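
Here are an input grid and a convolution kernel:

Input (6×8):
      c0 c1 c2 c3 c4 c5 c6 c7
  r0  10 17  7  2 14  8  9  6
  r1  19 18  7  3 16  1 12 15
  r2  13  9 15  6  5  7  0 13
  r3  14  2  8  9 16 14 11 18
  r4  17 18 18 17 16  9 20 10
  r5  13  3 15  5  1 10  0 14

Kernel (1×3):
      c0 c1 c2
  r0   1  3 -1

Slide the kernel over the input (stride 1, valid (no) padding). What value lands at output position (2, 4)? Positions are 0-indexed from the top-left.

26

The receptive field on the input at this output position is [5 7 0]. Elementwise product with the kernel and sum: 5·1 + 7·3 + 0·-1.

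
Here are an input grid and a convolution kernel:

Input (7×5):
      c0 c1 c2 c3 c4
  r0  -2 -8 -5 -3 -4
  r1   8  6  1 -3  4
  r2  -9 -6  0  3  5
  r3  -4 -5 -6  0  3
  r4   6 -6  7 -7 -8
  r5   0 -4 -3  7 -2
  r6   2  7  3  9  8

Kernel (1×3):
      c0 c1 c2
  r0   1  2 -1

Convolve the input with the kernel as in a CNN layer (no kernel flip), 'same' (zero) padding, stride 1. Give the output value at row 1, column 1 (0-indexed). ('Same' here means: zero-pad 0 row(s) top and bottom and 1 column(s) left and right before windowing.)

19

The receptive field on the zero-padded input at this output position is [8 6 1]. Elementwise product with the kernel and sum: 8·1 + 6·2 + 1·-1.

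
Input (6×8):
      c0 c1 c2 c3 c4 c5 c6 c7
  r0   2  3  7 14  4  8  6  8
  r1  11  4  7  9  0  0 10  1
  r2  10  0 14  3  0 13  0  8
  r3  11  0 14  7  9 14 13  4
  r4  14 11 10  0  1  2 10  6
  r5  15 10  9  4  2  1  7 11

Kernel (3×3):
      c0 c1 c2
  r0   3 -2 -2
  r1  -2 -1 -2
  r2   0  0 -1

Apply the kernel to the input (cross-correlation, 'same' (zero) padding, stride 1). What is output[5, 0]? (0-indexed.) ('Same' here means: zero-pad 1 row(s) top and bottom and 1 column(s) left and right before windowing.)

-85

The receptive field on the zero-padded input at this output position is [0 14 11 / 0 15 10 / 0 0 0]. Elementwise product with the kernel and sum: 0·3 + 14·-2 + 11·-2 + 0·-2 + 15·-1 + 10·-2 + 0·-1.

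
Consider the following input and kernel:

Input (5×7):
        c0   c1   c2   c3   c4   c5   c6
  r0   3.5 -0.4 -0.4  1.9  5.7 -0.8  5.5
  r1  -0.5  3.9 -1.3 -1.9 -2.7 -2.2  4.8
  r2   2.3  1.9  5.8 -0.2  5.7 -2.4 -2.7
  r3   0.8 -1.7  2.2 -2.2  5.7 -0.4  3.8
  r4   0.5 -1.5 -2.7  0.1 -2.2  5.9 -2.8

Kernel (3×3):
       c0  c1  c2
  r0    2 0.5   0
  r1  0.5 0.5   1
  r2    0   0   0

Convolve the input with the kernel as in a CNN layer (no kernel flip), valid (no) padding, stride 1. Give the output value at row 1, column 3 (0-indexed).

The receptive field on the input at this output position is [-1.9 -2.7 -2.2 / -0.2 5.7 -2.4 / -2.2 5.7 -0.4]. Elementwise product with the kernel and sum: -1.9·2 + -2.7·0.5 + -0.2·0.5 + 5.7·0.5 + -2.4·1.

-4.8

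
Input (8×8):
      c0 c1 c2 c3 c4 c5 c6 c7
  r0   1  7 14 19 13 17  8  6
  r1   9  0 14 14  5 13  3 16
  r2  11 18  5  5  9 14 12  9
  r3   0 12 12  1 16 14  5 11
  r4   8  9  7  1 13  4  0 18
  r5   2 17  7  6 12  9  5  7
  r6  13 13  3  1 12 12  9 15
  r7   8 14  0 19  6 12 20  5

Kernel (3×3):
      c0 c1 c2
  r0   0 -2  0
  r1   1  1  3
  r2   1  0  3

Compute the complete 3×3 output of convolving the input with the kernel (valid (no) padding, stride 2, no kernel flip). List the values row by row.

63 37 38
41 97 30
44 86 67

Output[0,0]: The receptive field on the input at this output position is [1 7 14 / 9 0 14 / 11 18 5]. Elementwise product with the kernel and sum: 7·-2 + 9·1 + 0·1 + 14·3 + 11·1 + 5·3.
Output[0,1]: The receptive field on the input at this output position is [14 19 13 / 14 14 5 / 5 5 9]. Elementwise product with the kernel and sum: 19·-2 + 14·1 + 14·1 + 5·3 + 5·1 + 9·3.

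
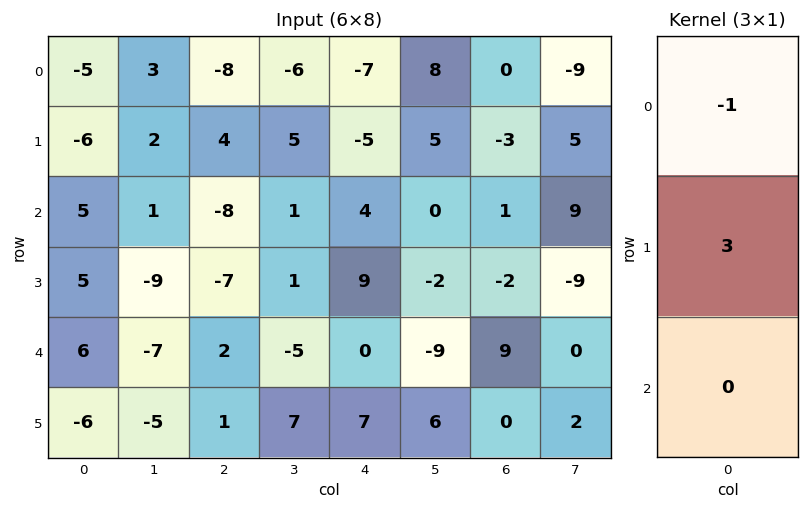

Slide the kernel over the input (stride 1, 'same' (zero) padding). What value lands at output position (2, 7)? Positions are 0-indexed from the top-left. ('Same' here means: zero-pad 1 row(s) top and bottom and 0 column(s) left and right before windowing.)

22

The receptive field on the zero-padded input at this output position is [5 / 9 / -9]. Elementwise product with the kernel and sum: 5·-1 + 9·3.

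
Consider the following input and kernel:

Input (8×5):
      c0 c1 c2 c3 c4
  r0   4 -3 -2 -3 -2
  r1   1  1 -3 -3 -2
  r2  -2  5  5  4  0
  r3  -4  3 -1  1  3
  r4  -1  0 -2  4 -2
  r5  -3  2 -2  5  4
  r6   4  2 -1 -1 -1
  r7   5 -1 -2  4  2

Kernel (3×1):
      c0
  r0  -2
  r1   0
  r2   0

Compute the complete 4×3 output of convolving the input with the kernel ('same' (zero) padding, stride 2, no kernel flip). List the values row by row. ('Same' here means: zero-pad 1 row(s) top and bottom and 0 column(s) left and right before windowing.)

Output[0,0]: The receptive field on the zero-padded input at this output position is [0 / 4 / 1]. Elementwise product with the kernel and sum: 0·-2.

0 0 0
-2 6 4
8 2 -6
6 4 -8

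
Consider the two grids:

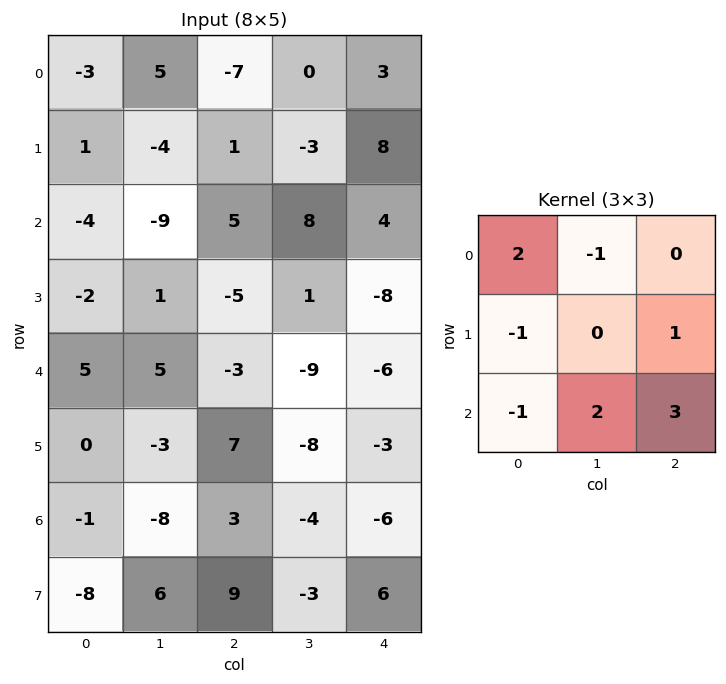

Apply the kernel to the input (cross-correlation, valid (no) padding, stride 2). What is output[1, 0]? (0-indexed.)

-6

The receptive field on the input at this output position is [-4 -9 5 / -2 1 -5 / 5 5 -3]. Elementwise product with the kernel and sum: -4·2 + -9·-1 + -2·-1 + -5·1 + 5·-1 + 5·2 + -3·3.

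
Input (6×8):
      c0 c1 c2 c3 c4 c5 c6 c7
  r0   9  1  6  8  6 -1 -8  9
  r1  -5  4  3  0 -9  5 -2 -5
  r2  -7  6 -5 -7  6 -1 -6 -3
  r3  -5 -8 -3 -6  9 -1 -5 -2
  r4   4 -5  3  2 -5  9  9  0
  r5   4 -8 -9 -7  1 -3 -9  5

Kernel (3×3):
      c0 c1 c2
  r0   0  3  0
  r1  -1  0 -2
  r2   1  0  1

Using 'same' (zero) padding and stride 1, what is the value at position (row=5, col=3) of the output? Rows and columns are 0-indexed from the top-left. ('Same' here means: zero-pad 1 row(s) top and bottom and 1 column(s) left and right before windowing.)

13

The receptive field on the zero-padded input at this output position is [3 2 -5 / -9 -7 1 / 0 0 0]. Elementwise product with the kernel and sum: 2·3 + -9·-1 + 1·-2 + 0·1 + 0·1.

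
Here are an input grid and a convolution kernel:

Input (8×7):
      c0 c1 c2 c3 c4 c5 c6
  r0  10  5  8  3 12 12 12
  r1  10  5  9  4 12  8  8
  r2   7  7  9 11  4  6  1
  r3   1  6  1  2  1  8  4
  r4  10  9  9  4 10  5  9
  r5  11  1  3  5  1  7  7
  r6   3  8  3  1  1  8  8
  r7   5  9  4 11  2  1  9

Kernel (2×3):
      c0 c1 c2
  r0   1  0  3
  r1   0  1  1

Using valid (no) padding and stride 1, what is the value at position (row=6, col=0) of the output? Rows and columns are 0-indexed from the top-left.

25

The receptive field on the input at this output position is [3 8 3 / 5 9 4]. Elementwise product with the kernel and sum: 3·1 + 3·3 + 9·1 + 4·1.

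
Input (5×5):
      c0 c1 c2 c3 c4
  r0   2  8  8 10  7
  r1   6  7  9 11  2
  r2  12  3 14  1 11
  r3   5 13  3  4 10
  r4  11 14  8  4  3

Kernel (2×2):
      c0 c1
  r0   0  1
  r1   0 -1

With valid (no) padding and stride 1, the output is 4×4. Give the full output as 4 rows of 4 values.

1 -1 -1 5
4 -5 10 -9
-10 11 -3 1
-1 -5 0 7

Output[0,0]: The receptive field on the input at this output position is [2 8 / 6 7]. Elementwise product with the kernel and sum: 8·1 + 7·-1.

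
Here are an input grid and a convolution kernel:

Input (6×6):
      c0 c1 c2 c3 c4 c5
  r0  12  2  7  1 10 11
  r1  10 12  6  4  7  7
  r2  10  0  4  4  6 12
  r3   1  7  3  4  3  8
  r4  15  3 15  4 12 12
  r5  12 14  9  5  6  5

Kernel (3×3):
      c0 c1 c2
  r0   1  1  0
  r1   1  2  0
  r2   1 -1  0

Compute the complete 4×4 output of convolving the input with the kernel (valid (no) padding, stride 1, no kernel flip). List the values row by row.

58 29 22 27
26 30 21 28
37 5 30 12
27 48 34 34

Output[0,0]: The receptive field on the input at this output position is [12 2 7 / 10 12 6 / 10 0 4]. Elementwise product with the kernel and sum: 12·1 + 2·1 + 10·1 + 12·2 + 10·1 + 0·-1.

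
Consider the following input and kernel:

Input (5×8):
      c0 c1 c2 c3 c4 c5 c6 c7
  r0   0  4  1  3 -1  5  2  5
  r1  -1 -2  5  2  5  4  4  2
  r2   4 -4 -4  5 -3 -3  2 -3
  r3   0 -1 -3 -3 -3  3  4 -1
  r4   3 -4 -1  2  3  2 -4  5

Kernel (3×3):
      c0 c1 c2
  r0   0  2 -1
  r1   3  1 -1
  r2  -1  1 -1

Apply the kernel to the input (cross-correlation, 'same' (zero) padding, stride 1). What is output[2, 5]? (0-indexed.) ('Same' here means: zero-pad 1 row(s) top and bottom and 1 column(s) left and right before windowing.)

-8

The receptive field on the zero-padded input at this output position is [5 4 4 / -3 -3 2 / -3 3 4]. Elementwise product with the kernel and sum: 4·2 + 4·-1 + -3·3 + -3·1 + 2·-1 + -3·-1 + 3·1 + 4·-1.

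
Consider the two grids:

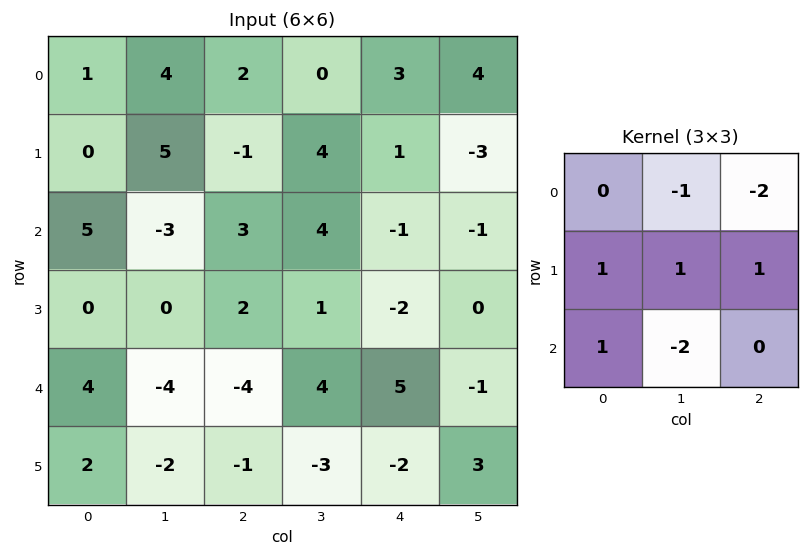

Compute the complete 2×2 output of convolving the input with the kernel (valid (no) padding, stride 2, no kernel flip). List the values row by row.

7 -7
11 -13

Output[0,0]: The receptive field on the input at this output position is [1 4 2 / 0 5 -1 / 5 -3 3]. Elementwise product with the kernel and sum: 4·-1 + 2·-2 + 0·1 + 5·1 + -1·1 + 5·1 + -3·-2.
Output[0,1]: The receptive field on the input at this output position is [2 0 3 / -1 4 1 / 3 4 -1]. Elementwise product with the kernel and sum: 0·-1 + 3·-2 + -1·1 + 4·1 + 1·1 + 3·1 + 4·-2.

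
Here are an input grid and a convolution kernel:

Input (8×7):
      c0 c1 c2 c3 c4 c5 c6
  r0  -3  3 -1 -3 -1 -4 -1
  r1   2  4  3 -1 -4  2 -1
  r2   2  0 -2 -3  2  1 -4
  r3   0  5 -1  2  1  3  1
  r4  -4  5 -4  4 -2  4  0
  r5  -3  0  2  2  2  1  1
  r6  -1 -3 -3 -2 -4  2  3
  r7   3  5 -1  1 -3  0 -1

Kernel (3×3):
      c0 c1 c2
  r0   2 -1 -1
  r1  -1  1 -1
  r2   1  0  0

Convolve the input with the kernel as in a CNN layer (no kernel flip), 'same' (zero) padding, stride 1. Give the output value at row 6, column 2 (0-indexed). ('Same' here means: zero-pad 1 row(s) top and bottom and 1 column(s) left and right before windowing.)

3

The receptive field on the zero-padded input at this output position is [0 2 2 / -3 -3 -2 / 5 -1 1]. Elementwise product with the kernel and sum: 0·2 + 2·-1 + 2·-1 + -3·-1 + -3·1 + -2·-1 + 5·1.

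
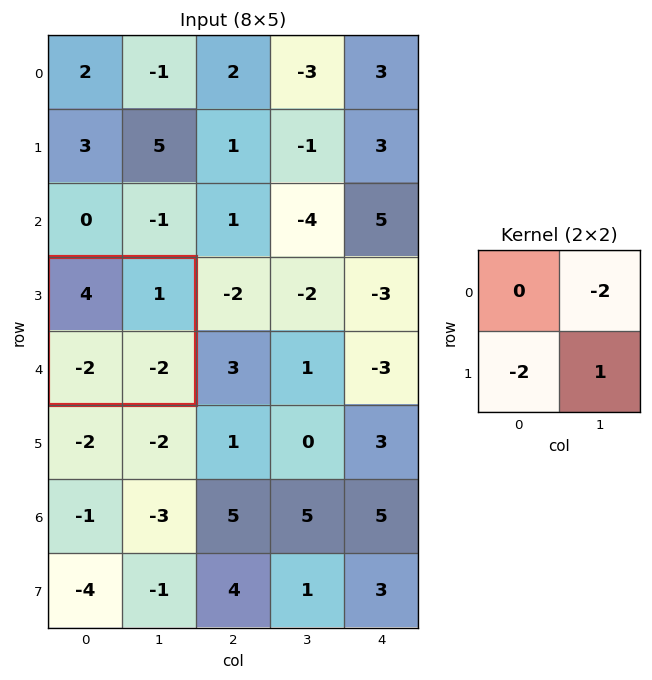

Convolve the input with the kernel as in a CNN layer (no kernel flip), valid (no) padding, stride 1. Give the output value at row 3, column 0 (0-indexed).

The receptive field on the input at this output position is [4 1 / -2 -2]. Elementwise product with the kernel and sum: 1·-2 + -2·-2 + -2·1.

0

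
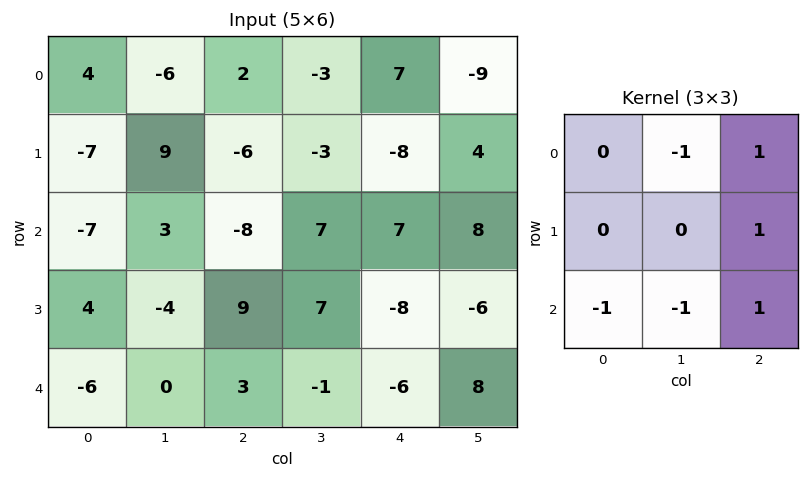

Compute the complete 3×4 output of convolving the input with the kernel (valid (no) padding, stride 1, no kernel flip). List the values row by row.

Output[0,0]: The receptive field on the input at this output position is [4 -6 2 / -7 9 -6 / -7 3 -8]. Elementwise product with the kernel and sum: -6·-1 + 2·1 + -6·1 + -7·-1 + 3·-1 + -8·1.

-2 4 10 -18
-14 12 -22 15
7 18 -16 10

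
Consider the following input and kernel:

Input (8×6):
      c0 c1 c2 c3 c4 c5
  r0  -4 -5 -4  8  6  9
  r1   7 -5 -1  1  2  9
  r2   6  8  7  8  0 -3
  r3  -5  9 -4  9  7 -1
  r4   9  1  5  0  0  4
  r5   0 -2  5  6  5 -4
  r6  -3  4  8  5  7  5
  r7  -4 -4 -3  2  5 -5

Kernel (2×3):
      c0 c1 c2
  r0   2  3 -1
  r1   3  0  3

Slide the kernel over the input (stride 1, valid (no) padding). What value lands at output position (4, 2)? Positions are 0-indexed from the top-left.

40

The receptive field on the input at this output position is [5 0 0 / 5 6 5]. Elementwise product with the kernel and sum: 5·2 + 0·3 + 0·-1 + 5·3 + 5·3.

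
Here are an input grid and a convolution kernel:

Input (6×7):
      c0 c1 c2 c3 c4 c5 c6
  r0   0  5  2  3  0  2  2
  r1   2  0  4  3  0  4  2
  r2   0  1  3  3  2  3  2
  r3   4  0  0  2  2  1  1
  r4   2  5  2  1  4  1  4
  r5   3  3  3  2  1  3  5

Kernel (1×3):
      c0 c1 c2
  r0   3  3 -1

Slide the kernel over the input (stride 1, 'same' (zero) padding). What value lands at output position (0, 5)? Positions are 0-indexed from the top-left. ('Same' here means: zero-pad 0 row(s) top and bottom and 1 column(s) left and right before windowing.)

The receptive field on the zero-padded input at this output position is [0 2 2]. Elementwise product with the kernel and sum: 0·3 + 2·3 + 2·-1.

4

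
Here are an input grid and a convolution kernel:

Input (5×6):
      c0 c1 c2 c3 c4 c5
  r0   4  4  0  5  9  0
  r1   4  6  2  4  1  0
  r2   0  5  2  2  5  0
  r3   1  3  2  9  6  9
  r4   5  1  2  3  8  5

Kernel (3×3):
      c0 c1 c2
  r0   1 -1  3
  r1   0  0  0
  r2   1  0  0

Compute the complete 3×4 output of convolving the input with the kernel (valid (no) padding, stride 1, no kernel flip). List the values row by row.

Output[0,0]: The receptive field on the input at this output position is [4 4 0 / 4 6 2 / 0 5 2]. Elementwise product with the kernel and sum: 4·1 + 4·-1 + 0·3 + 0·1.
Output[0,1]: The receptive field on the input at this output position is [4 0 5 / 6 2 4 / 5 2 2]. Elementwise product with the kernel and sum: 4·1 + 0·-1 + 5·3 + 5·1.

0 24 24 -2
5 19 3 12
6 10 17 0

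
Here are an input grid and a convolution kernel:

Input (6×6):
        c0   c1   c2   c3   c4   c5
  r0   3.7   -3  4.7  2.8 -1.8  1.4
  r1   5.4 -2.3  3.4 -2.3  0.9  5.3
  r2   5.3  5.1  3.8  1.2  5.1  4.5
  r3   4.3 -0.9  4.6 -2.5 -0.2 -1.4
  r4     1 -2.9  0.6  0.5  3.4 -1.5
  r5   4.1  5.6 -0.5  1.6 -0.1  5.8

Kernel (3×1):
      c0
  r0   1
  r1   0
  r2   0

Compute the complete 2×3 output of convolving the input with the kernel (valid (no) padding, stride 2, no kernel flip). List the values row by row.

Output[0,0]: The receptive field on the input at this output position is [3.7 / 5.4 / 5.3]. Elementwise product with the kernel and sum: 3.7·1.

3.7 4.7 -1.8
5.3 3.8 5.1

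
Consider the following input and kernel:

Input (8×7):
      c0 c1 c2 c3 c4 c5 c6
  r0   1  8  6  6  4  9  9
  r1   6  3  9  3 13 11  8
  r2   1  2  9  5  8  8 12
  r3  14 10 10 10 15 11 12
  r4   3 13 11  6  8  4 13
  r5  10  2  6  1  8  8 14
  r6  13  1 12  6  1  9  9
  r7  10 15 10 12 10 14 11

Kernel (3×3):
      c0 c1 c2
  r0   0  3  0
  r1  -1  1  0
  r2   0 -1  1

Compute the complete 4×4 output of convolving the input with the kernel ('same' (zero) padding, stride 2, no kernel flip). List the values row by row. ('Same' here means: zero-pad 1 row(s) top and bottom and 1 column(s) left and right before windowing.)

Output[0,0]: The receptive field on the zero-padded input at this output position is [0 0 0 / 0 1 8 / 0 6 3]. Elementwise product with the kernel and sum: 0·3 + 0·-1 + 1·1 + 6·-1 + 3·1.
Output[0,1]: The receptive field on the zero-padded input at this output position is [0 0 0 / 8 6 6 / 3 9 3]. Elementwise product with the kernel and sum: 0·3 + 8·-1 + 6·1 + 9·-1 + 3·1.

-2 -8 -4 -8
15 34 38 16
37 23 47 31
48 31 23 31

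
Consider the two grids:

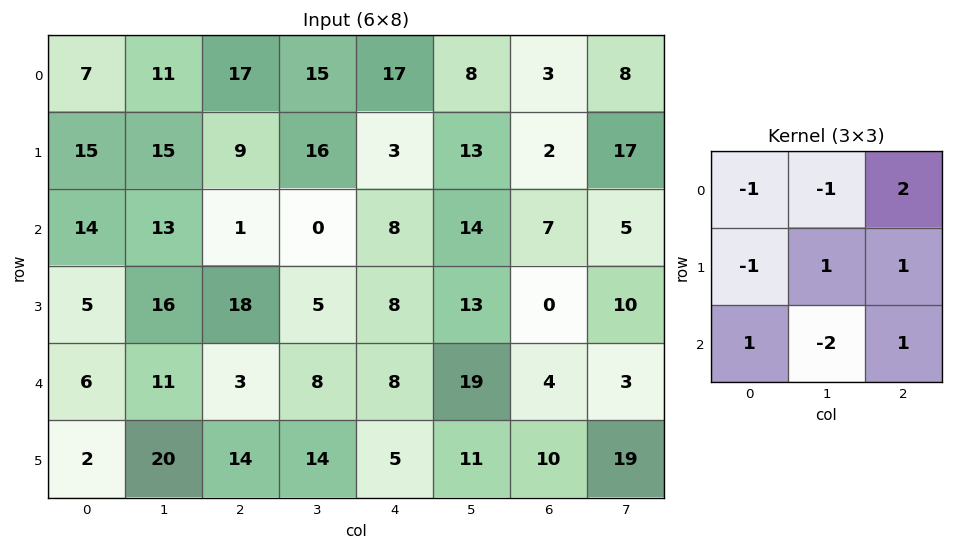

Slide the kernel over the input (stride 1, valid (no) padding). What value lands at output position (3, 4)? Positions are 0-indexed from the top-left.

The receptive field on the input at this output position is [8 13 0 / 8 19 4 / 5 11 10]. Elementwise product with the kernel and sum: 8·-1 + 13·-1 + 0·2 + 8·-1 + 19·1 + 4·1 + 5·1 + 11·-2 + 10·1.

-13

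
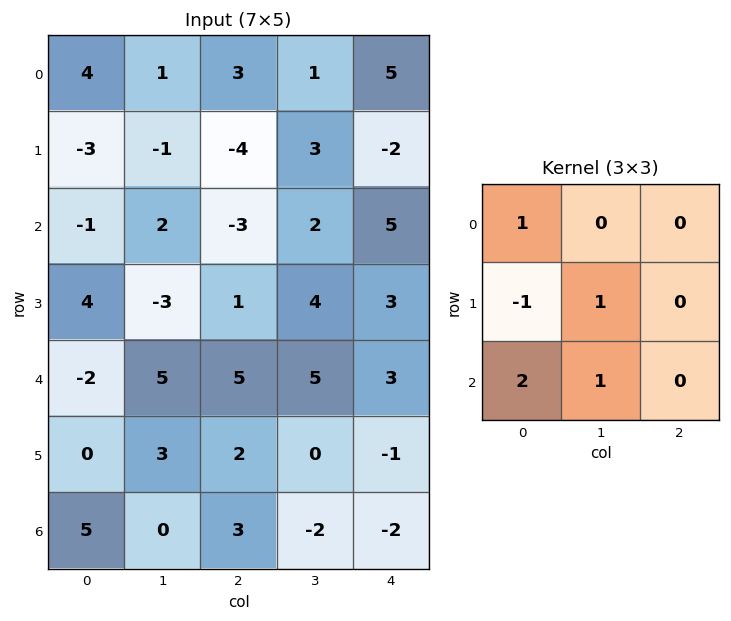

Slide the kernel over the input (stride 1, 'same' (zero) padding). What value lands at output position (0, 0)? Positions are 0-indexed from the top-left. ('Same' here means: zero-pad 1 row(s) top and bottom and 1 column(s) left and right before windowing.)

The receptive field on the zero-padded input at this output position is [0 0 0 / 0 4 1 / 0 -3 -1]. Elementwise product with the kernel and sum: 0·1 + 0·-1 + 4·1 + 0·2 + -3·1.

1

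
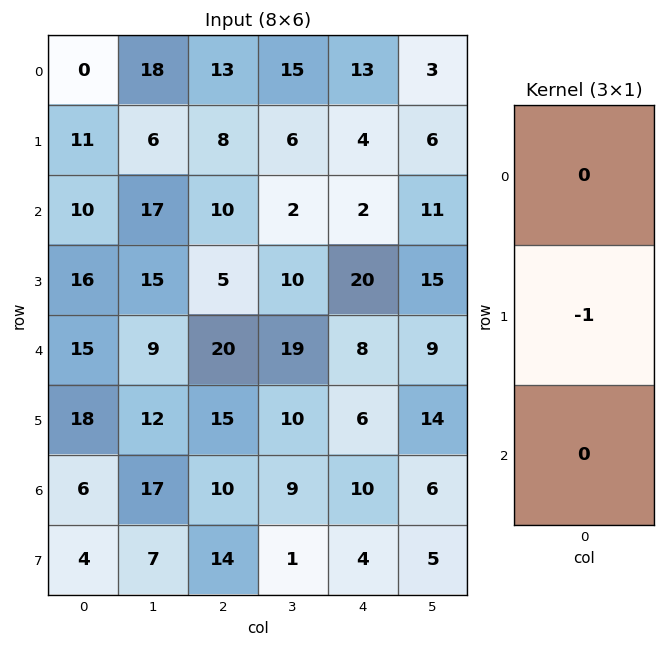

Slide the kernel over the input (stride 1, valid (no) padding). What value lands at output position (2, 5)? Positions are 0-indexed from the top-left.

-15

The receptive field on the input at this output position is [11 / 15 / 9]. Elementwise product with the kernel and sum: 15·-1.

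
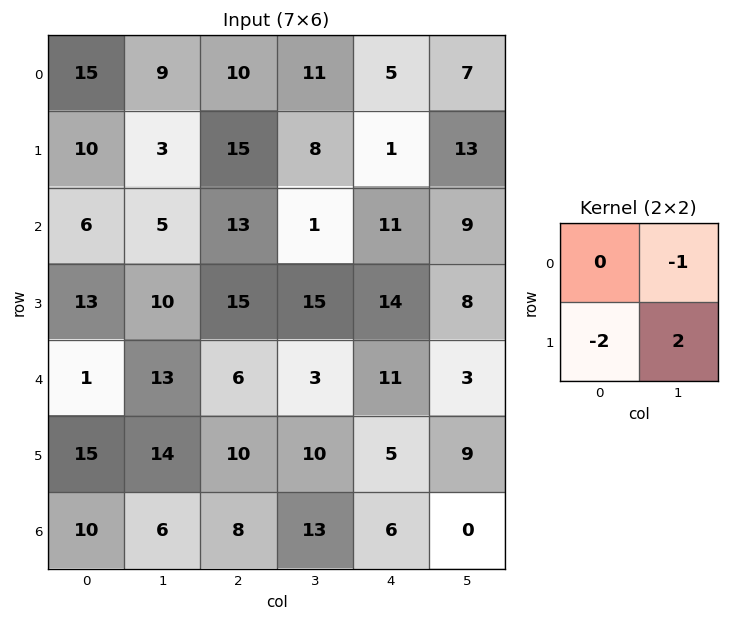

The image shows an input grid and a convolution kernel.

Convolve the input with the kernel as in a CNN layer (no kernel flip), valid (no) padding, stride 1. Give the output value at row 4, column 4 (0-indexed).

5

The receptive field on the input at this output position is [11 3 / 5 9]. Elementwise product with the kernel and sum: 3·-1 + 5·-2 + 9·2.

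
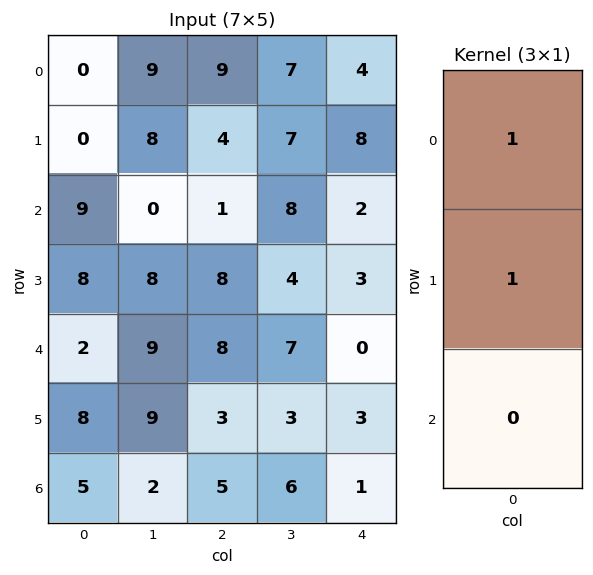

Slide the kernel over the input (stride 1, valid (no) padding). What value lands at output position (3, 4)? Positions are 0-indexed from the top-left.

3

The receptive field on the input at this output position is [3 / 0 / 3]. Elementwise product with the kernel and sum: 3·1 + 0·1.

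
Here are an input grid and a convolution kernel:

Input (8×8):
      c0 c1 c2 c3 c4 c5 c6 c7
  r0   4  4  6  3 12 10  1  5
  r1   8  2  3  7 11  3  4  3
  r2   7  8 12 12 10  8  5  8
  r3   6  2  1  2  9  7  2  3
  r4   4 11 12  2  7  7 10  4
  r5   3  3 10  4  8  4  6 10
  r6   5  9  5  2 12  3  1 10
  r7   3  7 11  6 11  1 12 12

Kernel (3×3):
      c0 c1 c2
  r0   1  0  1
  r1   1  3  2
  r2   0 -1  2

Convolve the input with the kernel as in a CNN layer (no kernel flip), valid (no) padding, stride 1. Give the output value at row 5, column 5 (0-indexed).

The receptive field on the input at this output position is [4 6 10 / 3 1 10 / 1 12 12]. Elementwise product with the kernel and sum: 4·1 + 10·1 + 3·1 + 1·3 + 10·2 + 12·-1 + 12·2.

52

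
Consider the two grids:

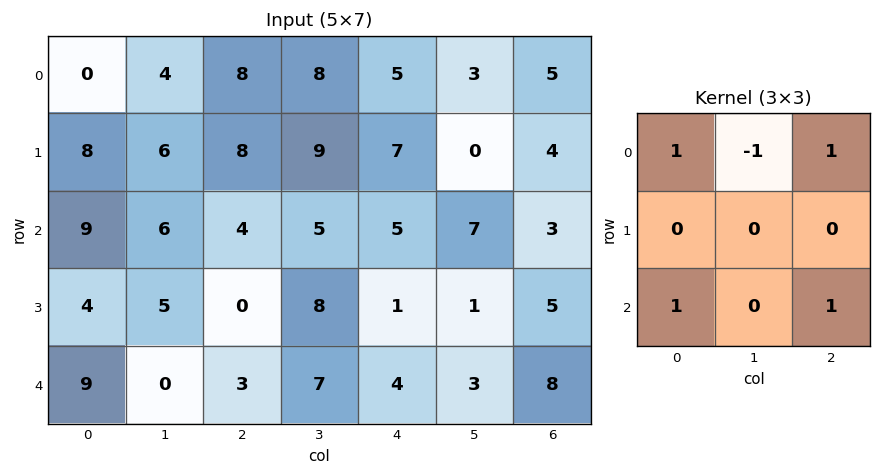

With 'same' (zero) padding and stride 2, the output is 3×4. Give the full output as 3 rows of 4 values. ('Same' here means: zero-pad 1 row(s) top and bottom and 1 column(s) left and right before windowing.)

Output[0,0]: The receptive field on the zero-padded input at this output position is [0 0 0 / 0 0 4 / 0 8 6]. Elementwise product with the kernel and sum: 0·1 + 0·-1 + 0·1 + 0·1 + 6·1.

6 15 9 0
3 20 11 -3
1 13 8 -4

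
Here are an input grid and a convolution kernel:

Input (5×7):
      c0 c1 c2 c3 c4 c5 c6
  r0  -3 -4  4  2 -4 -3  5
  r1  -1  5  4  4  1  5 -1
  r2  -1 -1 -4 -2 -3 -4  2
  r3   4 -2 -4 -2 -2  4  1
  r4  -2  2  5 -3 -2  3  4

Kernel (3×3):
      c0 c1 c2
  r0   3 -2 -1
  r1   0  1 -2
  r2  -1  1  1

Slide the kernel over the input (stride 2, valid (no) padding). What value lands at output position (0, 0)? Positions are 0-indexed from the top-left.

The receptive field on the input at this output position is [-3 -4 4 / -1 5 4 / -1 -1 -4]. Elementwise product with the kernel and sum: -3·3 + -4·-2 + 4·-1 + 5·1 + 4·-2 + -1·-1 + -1·1 + -4·1.

-12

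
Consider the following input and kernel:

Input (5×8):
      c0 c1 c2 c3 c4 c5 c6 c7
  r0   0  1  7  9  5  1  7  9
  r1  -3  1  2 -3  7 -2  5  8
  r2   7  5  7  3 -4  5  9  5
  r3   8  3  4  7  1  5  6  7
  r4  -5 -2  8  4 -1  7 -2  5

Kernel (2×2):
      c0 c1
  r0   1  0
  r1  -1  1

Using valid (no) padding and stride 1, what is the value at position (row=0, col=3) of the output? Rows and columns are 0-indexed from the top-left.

The receptive field on the input at this output position is [9 5 / -3 7]. Elementwise product with the kernel and sum: 9·1 + -3·-1 + 7·1.

19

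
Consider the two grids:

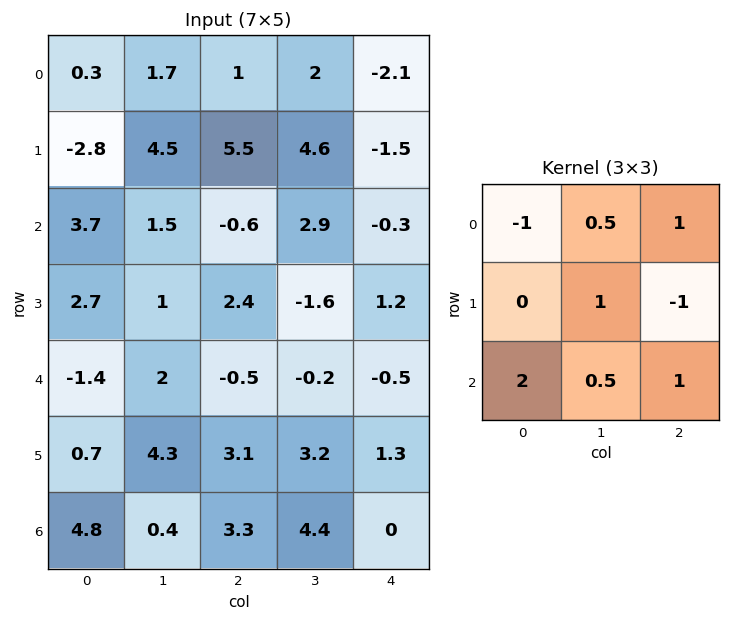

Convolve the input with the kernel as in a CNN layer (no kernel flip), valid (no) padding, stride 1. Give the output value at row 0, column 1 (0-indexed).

The receptive field on the input at this output position is [1.7 1 2 / 4.5 5.5 4.6 / 1.5 -0.6 2.9]. Elementwise product with the kernel and sum: 1.7·-1 + 1·0.5 + 2·1 + 5.5·1 + 4.6·-1 + 1.5·2 + -0.6·0.5 + 2.9·1.

7.3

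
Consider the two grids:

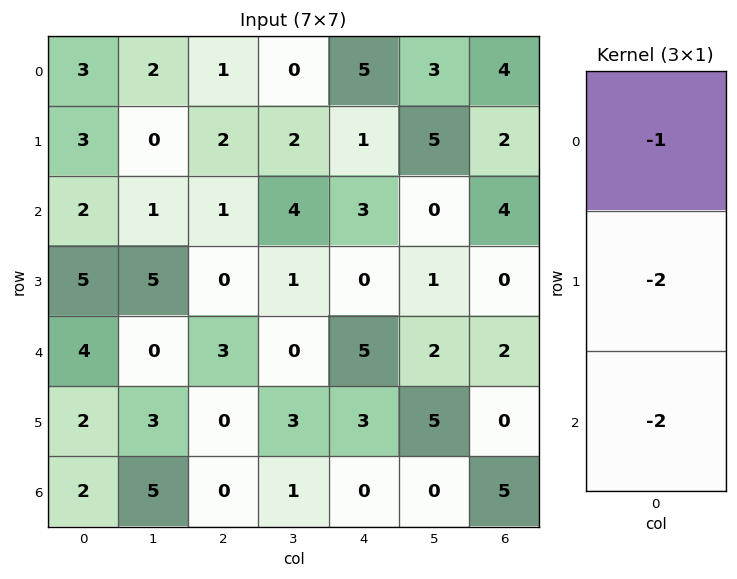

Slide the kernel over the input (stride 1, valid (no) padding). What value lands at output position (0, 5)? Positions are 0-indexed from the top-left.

-13

The receptive field on the input at this output position is [3 / 5 / 0]. Elementwise product with the kernel and sum: 3·-1 + 5·-2 + 0·-2.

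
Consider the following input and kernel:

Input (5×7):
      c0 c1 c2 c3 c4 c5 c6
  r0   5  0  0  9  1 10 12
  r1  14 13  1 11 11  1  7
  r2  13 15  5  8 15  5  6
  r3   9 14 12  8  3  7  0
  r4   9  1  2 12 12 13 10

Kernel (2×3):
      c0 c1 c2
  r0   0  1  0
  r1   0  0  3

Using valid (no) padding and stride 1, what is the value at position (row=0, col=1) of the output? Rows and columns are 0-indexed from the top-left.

The receptive field on the input at this output position is [0 0 9 / 13 1 11]. Elementwise product with the kernel and sum: 0·1 + 11·3.

33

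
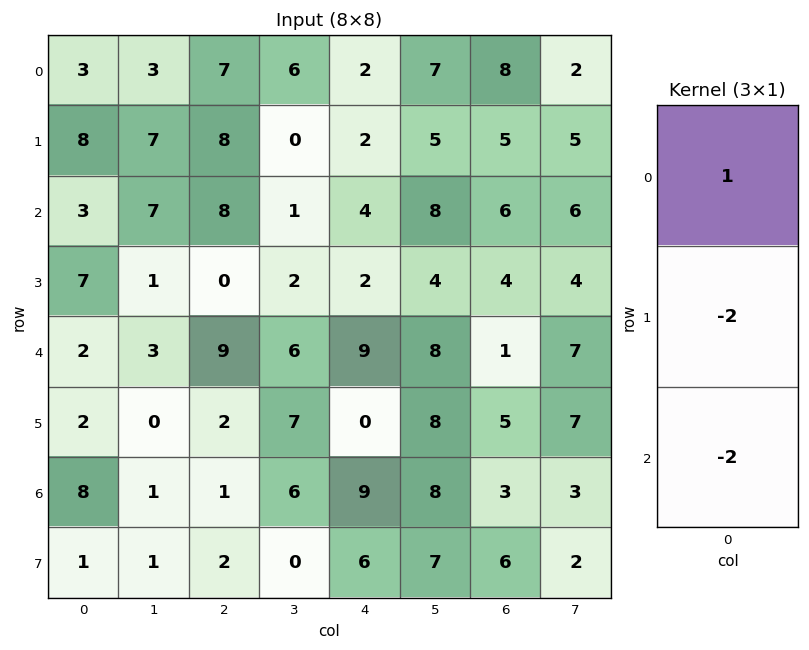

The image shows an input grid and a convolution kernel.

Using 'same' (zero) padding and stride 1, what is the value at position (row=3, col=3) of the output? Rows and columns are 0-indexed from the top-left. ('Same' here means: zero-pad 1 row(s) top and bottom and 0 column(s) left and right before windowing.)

-15

The receptive field on the zero-padded input at this output position is [1 / 2 / 6]. Elementwise product with the kernel and sum: 1·1 + 2·-2 + 6·-2.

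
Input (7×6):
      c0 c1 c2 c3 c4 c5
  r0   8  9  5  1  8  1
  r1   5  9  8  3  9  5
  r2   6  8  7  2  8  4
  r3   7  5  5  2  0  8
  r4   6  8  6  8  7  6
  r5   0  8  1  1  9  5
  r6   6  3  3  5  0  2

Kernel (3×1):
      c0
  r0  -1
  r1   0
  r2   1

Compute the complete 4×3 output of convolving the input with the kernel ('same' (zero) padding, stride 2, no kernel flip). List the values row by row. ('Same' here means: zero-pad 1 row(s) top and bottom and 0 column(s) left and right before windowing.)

Output[0,0]: The receptive field on the zero-padded input at this output position is [0 / 8 / 5]. Elementwise product with the kernel and sum: 0·-1 + 5·1.

5 8 9
2 -3 -9
-7 -4 9
0 -1 -9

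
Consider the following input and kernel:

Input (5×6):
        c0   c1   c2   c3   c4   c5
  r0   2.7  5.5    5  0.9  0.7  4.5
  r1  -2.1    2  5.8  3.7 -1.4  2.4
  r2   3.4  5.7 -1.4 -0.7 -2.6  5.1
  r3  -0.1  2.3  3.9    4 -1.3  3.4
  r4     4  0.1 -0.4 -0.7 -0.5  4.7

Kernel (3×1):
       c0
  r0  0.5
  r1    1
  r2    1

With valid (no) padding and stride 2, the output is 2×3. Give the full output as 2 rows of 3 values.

Output[0,0]: The receptive field on the input at this output position is [2.7 / -2.1 / 3.4]. Elementwise product with the kernel and sum: 2.7·0.5 + -2.1·1 + 3.4·1.

2.65 6.9 -3.65
5.6 2.8 -3.1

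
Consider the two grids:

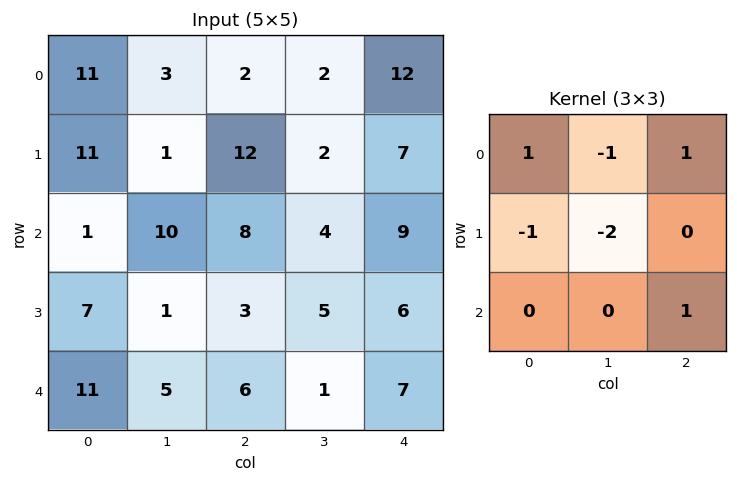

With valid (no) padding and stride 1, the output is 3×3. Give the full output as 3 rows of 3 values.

Output[0,0]: The receptive field on the input at this output position is [11 3 2 / 11 1 12 / 1 10 8]. Elementwise product with the kernel and sum: 11·1 + 3·-1 + 2·1 + 11·-1 + 1·-2 + 8·1.
Output[0,1]: The receptive field on the input at this output position is [3 2 2 / 1 12 2 / 10 8 4]. Elementwise product with the kernel and sum: 3·1 + 2·-1 + 2·1 + 1·-1 + 12·-2 + 4·1.

5 -18 5
4 -30 7
-4 0 7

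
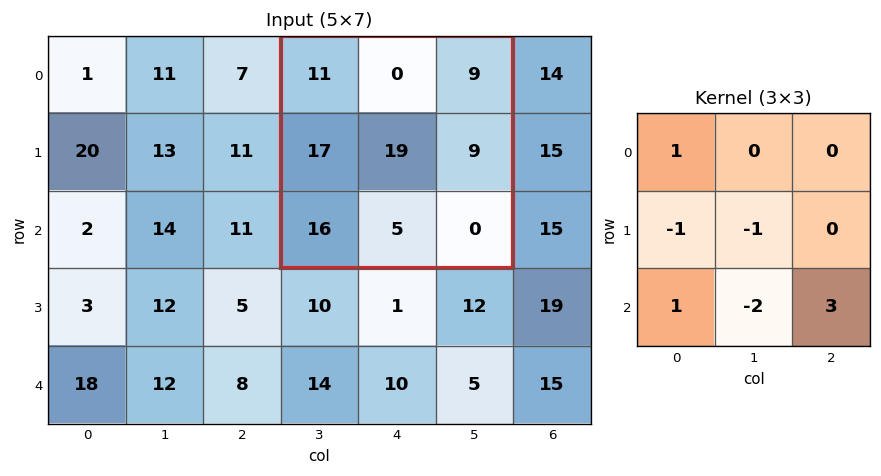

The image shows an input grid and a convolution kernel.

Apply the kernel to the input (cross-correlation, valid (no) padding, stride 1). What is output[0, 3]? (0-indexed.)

-19

The receptive field on the input at this output position is [11 0 9 / 17 19 9 / 16 5 0]. Elementwise product with the kernel and sum: 11·1 + 17·-1 + 19·-1 + 16·1 + 5·-2 + 0·3.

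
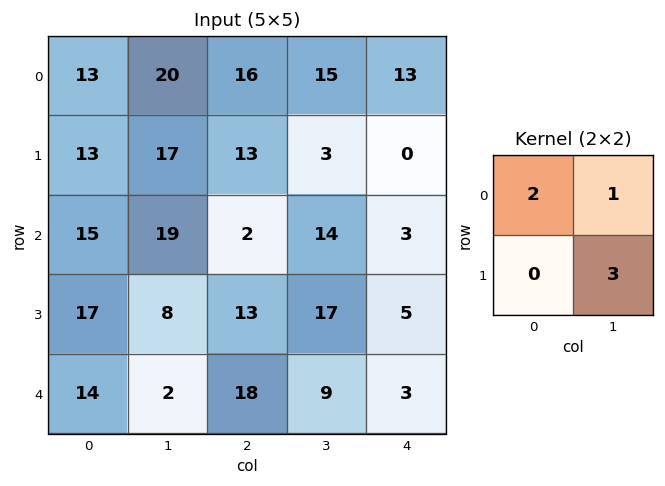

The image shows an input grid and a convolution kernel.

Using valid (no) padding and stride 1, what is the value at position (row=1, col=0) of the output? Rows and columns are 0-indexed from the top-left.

The receptive field on the input at this output position is [13 17 / 15 19]. Elementwise product with the kernel and sum: 13·2 + 17·1 + 19·3.

100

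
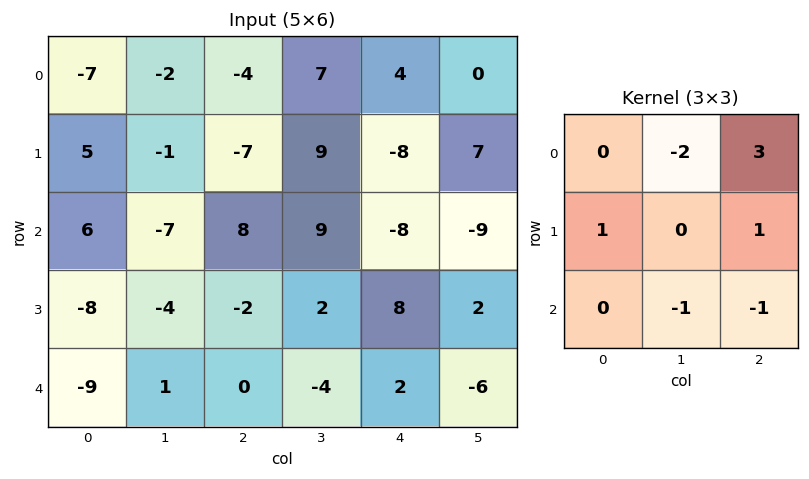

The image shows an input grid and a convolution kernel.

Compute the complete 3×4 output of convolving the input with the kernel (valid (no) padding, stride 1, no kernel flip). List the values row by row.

Output[0,0]: The receptive field on the input at this output position is [-7 -2 -4 / 5 -1 -7 / 6 -7 8]. Elementwise product with the kernel and sum: -2·-2 + -4·3 + 5·1 + -7·1 + -7·-1 + 8·-1.

-11 20 -18 25
1 43 -52 27
27 13 -34 -3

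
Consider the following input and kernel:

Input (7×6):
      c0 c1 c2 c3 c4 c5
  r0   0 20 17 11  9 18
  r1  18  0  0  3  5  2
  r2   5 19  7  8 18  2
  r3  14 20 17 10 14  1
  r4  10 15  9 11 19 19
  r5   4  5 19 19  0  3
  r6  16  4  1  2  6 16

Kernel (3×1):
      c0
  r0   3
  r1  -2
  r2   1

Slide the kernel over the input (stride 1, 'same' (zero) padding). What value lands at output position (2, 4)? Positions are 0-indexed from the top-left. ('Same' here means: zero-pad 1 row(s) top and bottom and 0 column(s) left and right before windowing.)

-7

The receptive field on the zero-padded input at this output position is [5 / 18 / 14]. Elementwise product with the kernel and sum: 5·3 + 18·-2 + 14·1.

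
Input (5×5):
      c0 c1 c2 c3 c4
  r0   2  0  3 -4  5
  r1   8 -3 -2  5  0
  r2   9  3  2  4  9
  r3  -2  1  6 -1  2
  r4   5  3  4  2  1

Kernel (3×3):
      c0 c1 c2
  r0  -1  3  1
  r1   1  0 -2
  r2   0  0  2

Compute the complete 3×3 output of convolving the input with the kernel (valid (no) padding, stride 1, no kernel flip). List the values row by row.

Output[0,0]: The receptive field on the input at this output position is [2 0 3 / 8 -3 -2 / 9 3 2]. Elementwise product with the kernel and sum: 2·-1 + 0·3 + 3·1 + 8·1 + -2·-2 + 2·2.

17 0 6
-2 -5 5
-4 14 23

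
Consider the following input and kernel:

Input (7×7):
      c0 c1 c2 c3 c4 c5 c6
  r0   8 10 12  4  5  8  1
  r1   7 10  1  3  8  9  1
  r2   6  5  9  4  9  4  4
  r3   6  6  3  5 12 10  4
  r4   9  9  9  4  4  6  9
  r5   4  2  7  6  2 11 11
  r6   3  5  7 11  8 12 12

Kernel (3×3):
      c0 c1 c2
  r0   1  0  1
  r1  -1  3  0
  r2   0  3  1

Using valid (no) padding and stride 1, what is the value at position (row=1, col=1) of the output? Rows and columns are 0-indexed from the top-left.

49

The receptive field on the input at this output position is [10 1 3 / 5 9 4 / 6 3 5]. Elementwise product with the kernel and sum: 10·1 + 3·1 + 5·-1 + 9·3 + 3·3 + 5·1.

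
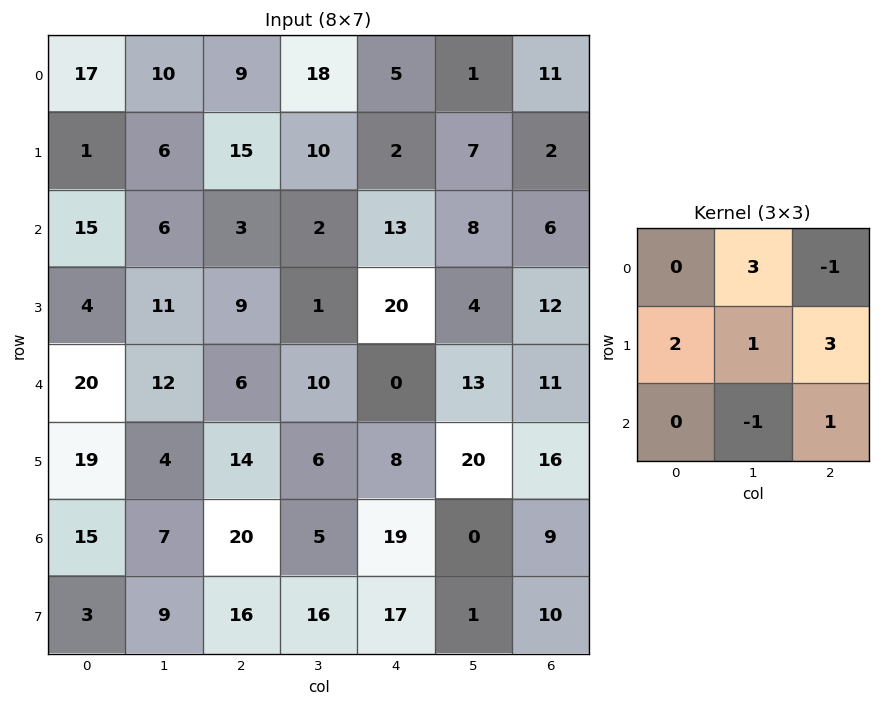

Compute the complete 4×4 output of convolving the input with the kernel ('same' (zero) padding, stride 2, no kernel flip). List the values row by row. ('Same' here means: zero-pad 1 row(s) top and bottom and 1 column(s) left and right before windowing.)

52 78 49 11
37 48 24 16
42 78 127 57
95 85 17 47

Output[0,0]: The receptive field on the zero-padded input at this output position is [0 0 0 / 0 17 10 / 0 1 6]. Elementwise product with the kernel and sum: 0·3 + 0·-1 + 0·2 + 17·1 + 10·3 + 1·-1 + 6·1.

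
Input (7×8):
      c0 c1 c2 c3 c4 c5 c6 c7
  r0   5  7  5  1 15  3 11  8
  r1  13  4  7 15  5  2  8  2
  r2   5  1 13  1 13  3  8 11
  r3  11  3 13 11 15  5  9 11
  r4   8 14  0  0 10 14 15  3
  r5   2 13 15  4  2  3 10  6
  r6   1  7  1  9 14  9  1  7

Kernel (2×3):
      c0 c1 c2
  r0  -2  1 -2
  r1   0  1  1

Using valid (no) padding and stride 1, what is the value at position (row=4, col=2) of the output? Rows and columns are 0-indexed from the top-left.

-14

The receptive field on the input at this output position is [0 0 10 / 15 4 2]. Elementwise product with the kernel and sum: 0·-2 + 0·1 + 10·-2 + 4·1 + 2·1.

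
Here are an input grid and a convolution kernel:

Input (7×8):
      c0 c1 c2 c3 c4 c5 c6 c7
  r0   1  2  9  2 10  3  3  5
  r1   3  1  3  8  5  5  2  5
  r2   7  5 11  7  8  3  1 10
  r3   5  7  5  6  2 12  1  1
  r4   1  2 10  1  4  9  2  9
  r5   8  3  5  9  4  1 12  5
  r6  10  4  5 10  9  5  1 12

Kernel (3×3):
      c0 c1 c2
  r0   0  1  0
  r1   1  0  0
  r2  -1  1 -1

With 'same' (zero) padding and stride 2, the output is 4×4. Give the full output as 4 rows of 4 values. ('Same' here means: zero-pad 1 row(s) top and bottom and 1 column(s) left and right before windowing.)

2 -4 -6 -5
1 0 -4 -7
10 0 -3 16
8 9 14 17

Output[0,0]: The receptive field on the zero-padded input at this output position is [0 0 0 / 0 1 2 / 0 3 1]. Elementwise product with the kernel and sum: 0·1 + 0·1 + 0·-1 + 3·1 + 1·-1.
Output[0,1]: The receptive field on the zero-padded input at this output position is [0 0 0 / 2 9 2 / 1 3 8]. Elementwise product with the kernel and sum: 0·1 + 2·1 + 1·-1 + 3·1 + 8·-1.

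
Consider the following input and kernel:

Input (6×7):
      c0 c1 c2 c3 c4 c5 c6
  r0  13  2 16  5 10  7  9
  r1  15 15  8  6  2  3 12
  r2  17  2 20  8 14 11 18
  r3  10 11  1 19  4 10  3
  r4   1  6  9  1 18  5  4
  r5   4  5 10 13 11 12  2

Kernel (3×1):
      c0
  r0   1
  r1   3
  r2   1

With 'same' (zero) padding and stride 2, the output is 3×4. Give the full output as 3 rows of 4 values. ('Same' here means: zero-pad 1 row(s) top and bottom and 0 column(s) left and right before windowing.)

54 56 32 39
76 69 48 69
17 38 69 17

Output[0,0]: The receptive field on the zero-padded input at this output position is [0 / 13 / 15]. Elementwise product with the kernel and sum: 0·1 + 13·3 + 15·1.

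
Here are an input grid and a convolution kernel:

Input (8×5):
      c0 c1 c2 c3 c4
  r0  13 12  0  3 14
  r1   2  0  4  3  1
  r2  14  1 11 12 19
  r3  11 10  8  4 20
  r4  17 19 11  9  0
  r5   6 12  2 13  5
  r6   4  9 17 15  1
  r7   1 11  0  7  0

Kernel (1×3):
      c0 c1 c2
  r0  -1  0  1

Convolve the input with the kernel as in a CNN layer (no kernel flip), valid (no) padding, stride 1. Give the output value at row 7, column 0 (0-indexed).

The receptive field on the input at this output position is [1 11 0]. Elementwise product with the kernel and sum: 1·-1 + 0·1.

-1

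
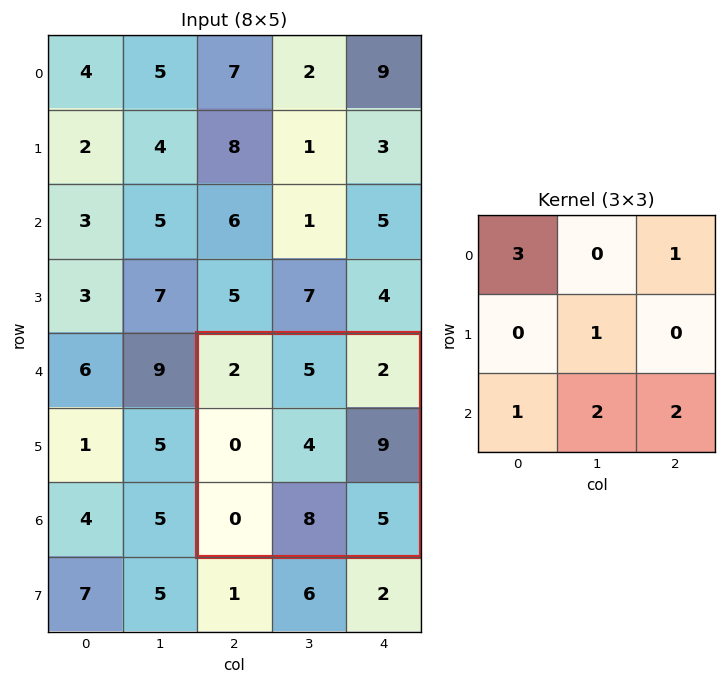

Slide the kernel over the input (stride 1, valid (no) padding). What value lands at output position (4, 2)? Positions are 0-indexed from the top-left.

The receptive field on the input at this output position is [2 5 2 / 0 4 9 / 0 8 5]. Elementwise product with the kernel and sum: 2·3 + 2·1 + 4·1 + 0·1 + 8·2 + 5·2.

38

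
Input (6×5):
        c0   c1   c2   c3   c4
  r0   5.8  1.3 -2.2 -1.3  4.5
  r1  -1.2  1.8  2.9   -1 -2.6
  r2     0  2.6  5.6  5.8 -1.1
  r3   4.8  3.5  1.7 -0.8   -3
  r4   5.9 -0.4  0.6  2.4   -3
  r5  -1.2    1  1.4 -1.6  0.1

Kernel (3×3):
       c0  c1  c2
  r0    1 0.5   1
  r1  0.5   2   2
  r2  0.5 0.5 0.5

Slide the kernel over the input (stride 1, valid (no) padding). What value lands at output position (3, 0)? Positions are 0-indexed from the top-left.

12.2

The receptive field on the input at this output position is [4.8 3.5 1.7 / 5.9 -0.4 0.6 / -1.2 1 1.4]. Elementwise product with the kernel and sum: 4.8·1 + 3.5·0.5 + 1.7·1 + 5.9·0.5 + -0.4·2 + 0.6·2 + -1.2·0.5 + 1·0.5 + 1.4·0.5.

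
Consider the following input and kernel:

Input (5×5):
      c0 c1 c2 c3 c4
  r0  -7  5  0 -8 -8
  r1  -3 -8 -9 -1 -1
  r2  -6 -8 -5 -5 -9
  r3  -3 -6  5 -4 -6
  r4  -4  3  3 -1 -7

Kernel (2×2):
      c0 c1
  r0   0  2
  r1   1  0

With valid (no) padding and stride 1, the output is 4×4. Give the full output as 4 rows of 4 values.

7 -8 -25 -17
-22 -26 -7 -7
-19 -16 -5 -22
-16 13 -5 -13

Output[0,0]: The receptive field on the input at this output position is [-7 5 / -3 -8]. Elementwise product with the kernel and sum: 5·2 + -3·1.
Output[0,1]: The receptive field on the input at this output position is [5 0 / -8 -9]. Elementwise product with the kernel and sum: 0·2 + -8·1.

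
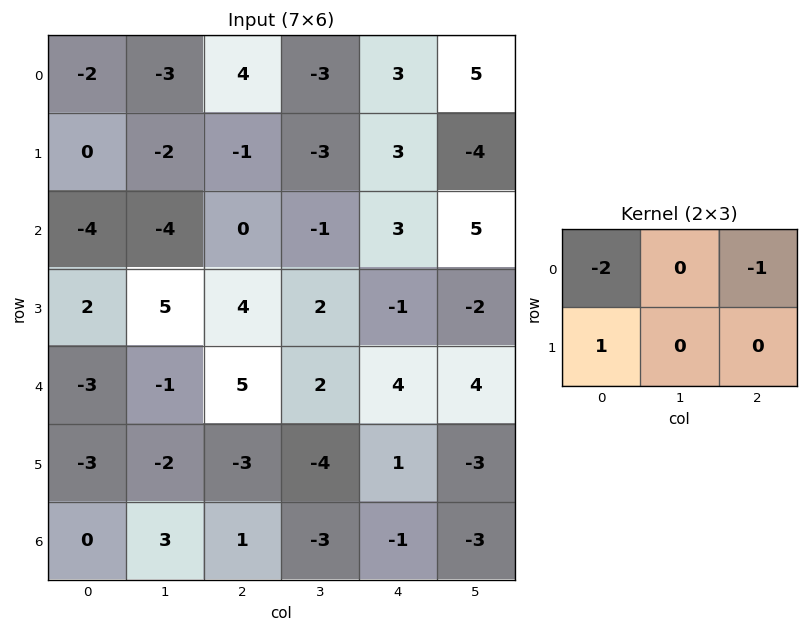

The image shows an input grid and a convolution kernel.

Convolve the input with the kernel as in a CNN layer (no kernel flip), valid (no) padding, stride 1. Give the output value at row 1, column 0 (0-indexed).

The receptive field on the input at this output position is [0 -2 -1 / -4 -4 0]. Elementwise product with the kernel and sum: 0·-2 + -1·-1 + -4·1.

-3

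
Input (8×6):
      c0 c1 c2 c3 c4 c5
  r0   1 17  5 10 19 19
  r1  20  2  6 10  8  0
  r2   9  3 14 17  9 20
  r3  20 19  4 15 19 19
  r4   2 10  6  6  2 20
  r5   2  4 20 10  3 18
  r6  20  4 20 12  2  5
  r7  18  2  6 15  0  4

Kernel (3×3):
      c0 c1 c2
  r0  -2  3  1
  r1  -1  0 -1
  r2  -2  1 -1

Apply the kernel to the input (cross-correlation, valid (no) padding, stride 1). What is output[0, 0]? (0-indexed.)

The receptive field on the input at this output position is [1 17 5 / 20 2 6 / 9 3 14]. Elementwise product with the kernel and sum: 1·-2 + 17·3 + 5·1 + 20·-1 + 6·-1 + 9·-2 + 3·1 + 14·-1.

-1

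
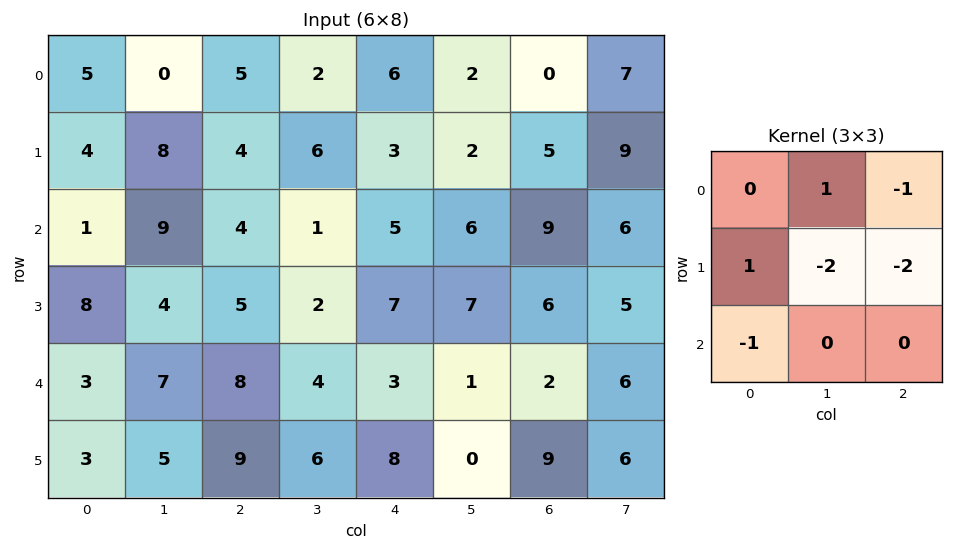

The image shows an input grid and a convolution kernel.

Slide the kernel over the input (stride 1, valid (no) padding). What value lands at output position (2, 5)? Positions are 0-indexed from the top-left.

-13

The receptive field on the input at this output position is [6 9 6 / 7 6 5 / 1 2 6]. Elementwise product with the kernel and sum: 9·1 + 6·-1 + 7·1 + 6·-2 + 5·-2 + 1·-1.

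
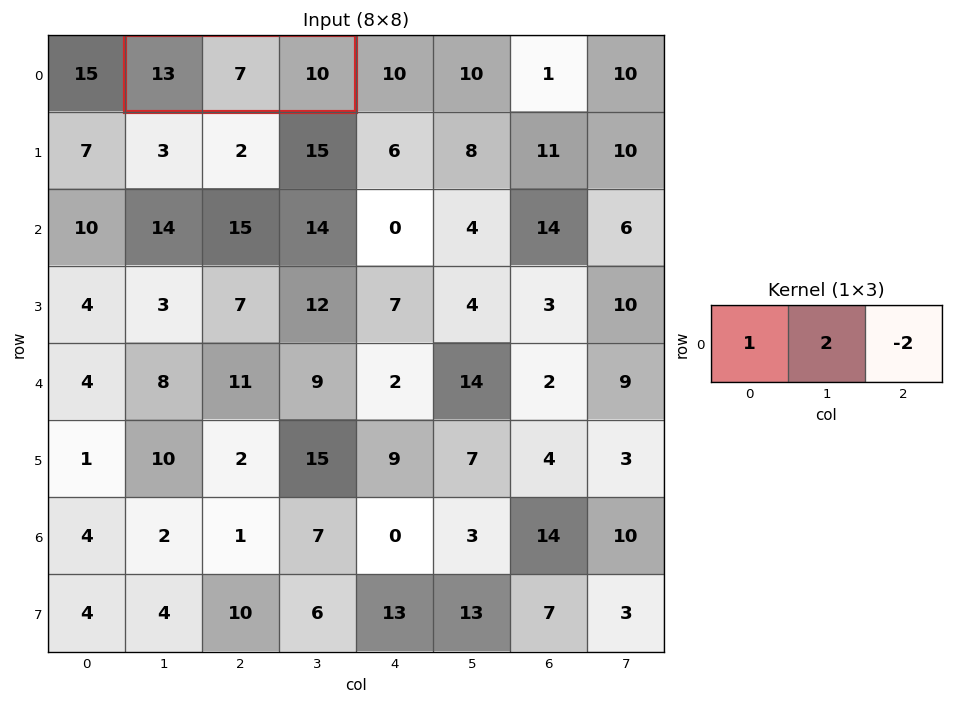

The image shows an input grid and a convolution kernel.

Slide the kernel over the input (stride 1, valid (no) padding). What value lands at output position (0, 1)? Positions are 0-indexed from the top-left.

The receptive field on the input at this output position is [13 7 10]. Elementwise product with the kernel and sum: 13·1 + 7·2 + 10·-2.

7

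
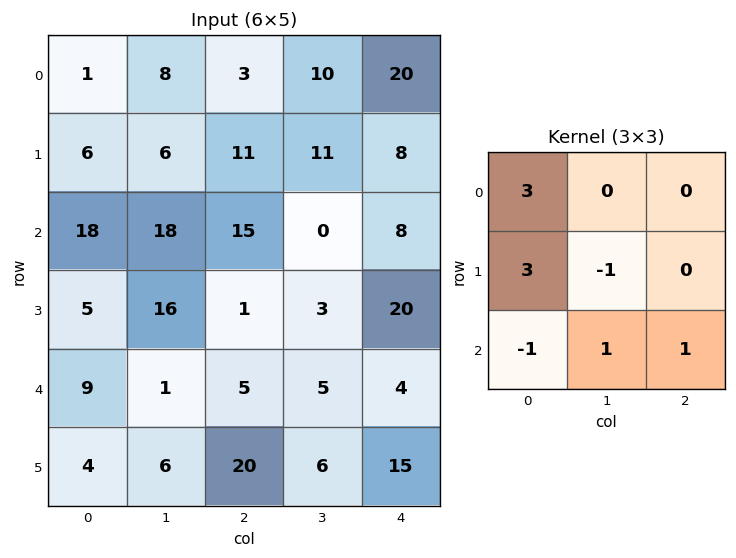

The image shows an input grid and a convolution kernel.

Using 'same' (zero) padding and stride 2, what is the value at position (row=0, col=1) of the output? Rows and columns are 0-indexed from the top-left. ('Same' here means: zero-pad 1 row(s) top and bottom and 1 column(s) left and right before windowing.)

37

The receptive field on the zero-padded input at this output position is [0 0 0 / 8 3 10 / 6 11 11]. Elementwise product with the kernel and sum: 0·3 + 8·3 + 3·-1 + 6·-1 + 11·1 + 11·1.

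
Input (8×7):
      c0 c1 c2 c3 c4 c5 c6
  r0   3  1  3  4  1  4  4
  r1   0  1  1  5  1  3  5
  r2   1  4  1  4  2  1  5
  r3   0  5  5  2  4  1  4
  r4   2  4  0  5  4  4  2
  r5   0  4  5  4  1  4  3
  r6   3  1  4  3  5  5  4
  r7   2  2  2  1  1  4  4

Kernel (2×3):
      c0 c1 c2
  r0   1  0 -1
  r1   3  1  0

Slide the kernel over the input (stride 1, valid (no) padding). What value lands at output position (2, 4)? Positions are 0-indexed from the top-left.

10

The receptive field on the input at this output position is [2 1 5 / 4 1 4]. Elementwise product with the kernel and sum: 2·1 + 5·-1 + 4·3 + 1·1.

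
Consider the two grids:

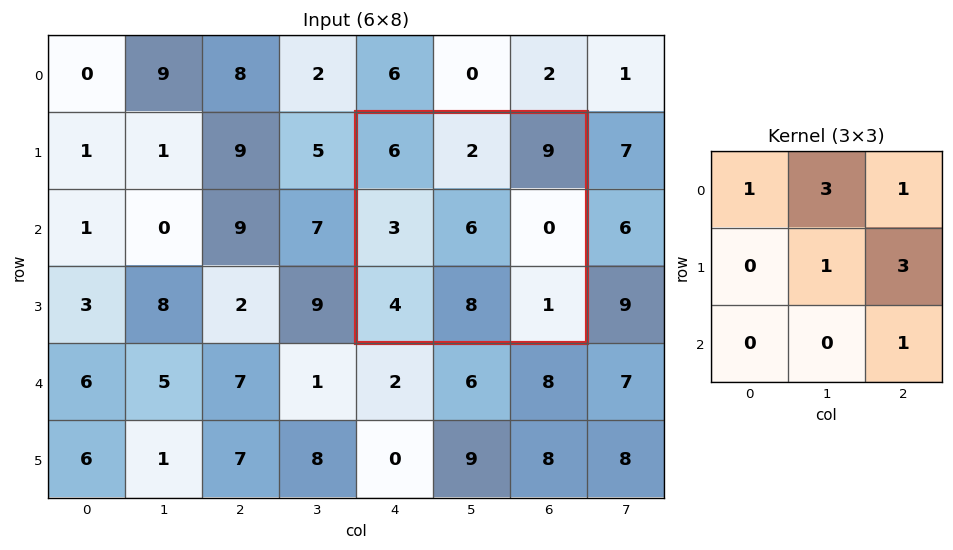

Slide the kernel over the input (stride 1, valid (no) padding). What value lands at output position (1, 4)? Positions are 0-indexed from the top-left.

The receptive field on the input at this output position is [6 2 9 / 3 6 0 / 4 8 1]. Elementwise product with the kernel and sum: 6·1 + 2·3 + 9·1 + 6·1 + 0·3 + 1·1.

28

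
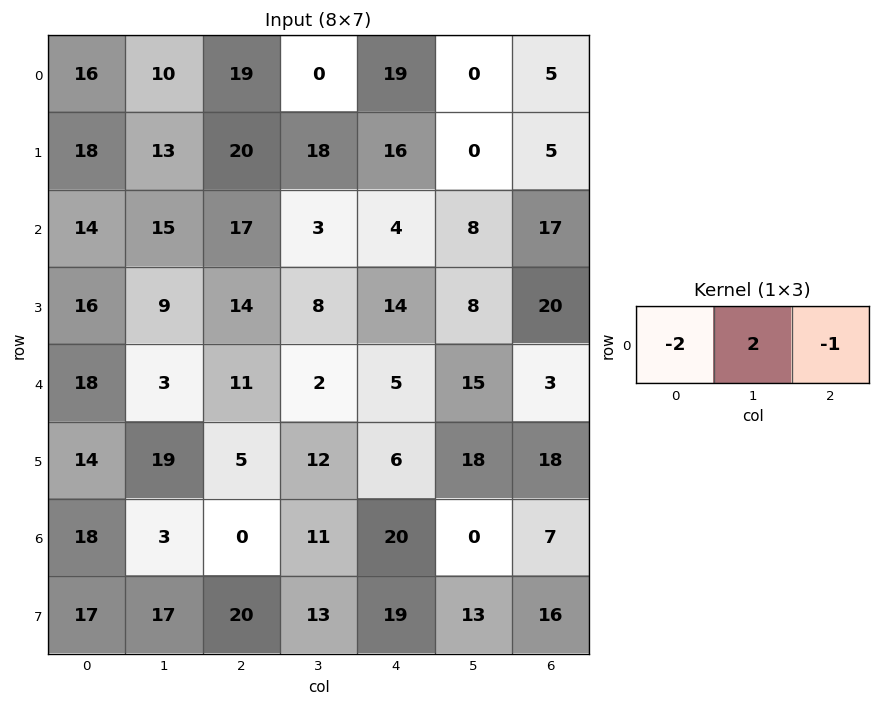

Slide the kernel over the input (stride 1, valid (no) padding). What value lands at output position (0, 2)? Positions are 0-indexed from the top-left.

-57

The receptive field on the input at this output position is [19 0 19]. Elementwise product with the kernel and sum: 19·-2 + 0·2 + 19·-1.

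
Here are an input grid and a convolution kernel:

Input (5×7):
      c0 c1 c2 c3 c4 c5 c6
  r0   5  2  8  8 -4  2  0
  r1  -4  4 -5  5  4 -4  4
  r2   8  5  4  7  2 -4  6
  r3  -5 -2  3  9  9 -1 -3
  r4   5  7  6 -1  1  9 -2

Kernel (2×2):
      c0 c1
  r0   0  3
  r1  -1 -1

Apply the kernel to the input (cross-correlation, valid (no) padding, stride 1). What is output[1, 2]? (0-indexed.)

4

The receptive field on the input at this output position is [-5 5 / 4 7]. Elementwise product with the kernel and sum: 5·3 + 4·-1 + 7·-1.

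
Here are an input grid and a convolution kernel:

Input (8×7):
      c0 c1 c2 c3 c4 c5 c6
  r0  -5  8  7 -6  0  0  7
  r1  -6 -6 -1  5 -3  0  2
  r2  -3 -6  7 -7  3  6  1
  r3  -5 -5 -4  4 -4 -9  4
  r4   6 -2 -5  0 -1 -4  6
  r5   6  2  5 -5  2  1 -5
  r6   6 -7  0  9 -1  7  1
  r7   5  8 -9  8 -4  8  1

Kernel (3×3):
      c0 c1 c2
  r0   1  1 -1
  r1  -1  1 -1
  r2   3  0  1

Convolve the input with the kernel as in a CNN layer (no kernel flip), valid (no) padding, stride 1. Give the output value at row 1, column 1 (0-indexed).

-3

The receptive field on the input at this output position is [-6 -1 5 / -6 7 -7 / -5 -4 4]. Elementwise product with the kernel and sum: -6·1 + -1·1 + 5·-1 + -6·-1 + 7·1 + -7·-1 + -5·3 + 4·1.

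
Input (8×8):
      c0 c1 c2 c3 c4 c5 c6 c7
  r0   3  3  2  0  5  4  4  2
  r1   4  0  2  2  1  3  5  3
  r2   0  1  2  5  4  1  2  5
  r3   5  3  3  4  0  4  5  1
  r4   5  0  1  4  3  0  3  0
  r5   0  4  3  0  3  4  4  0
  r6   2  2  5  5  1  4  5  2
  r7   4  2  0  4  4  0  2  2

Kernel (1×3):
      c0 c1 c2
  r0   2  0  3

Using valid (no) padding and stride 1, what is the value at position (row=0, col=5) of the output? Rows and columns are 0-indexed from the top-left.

The receptive field on the input at this output position is [4 4 2]. Elementwise product with the kernel and sum: 4·2 + 2·3.

14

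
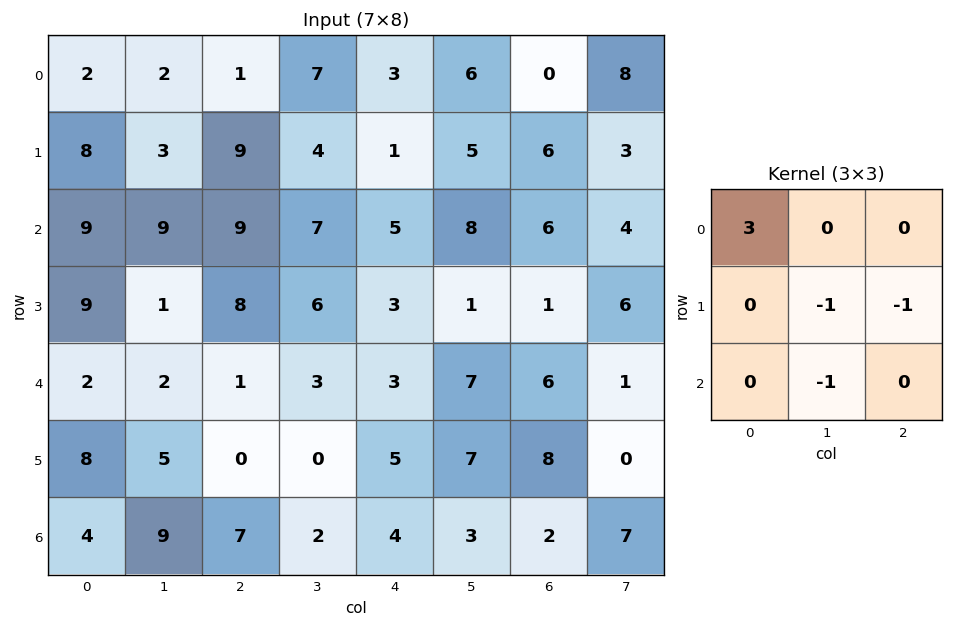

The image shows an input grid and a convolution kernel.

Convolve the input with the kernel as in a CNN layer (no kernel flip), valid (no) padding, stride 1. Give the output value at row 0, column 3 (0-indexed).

The receptive field on the input at this output position is [7 3 6 / 4 1 5 / 7 5 8]. Elementwise product with the kernel and sum: 7·3 + 1·-1 + 5·-1 + 5·-1.

10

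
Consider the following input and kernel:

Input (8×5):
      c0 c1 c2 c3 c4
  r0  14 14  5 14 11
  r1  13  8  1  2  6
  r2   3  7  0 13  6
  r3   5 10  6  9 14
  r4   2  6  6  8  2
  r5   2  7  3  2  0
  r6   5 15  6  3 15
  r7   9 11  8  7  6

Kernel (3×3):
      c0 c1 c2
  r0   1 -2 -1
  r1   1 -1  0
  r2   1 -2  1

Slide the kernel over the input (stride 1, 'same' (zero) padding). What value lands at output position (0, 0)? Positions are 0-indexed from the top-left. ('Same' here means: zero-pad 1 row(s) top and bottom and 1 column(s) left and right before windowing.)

-32

The receptive field on the zero-padded input at this output position is [0 0 0 / 0 14 14 / 0 13 8]. Elementwise product with the kernel and sum: 0·1 + 0·-2 + 0·-1 + 0·1 + 14·-1 + 0·1 + 13·-2 + 8·1.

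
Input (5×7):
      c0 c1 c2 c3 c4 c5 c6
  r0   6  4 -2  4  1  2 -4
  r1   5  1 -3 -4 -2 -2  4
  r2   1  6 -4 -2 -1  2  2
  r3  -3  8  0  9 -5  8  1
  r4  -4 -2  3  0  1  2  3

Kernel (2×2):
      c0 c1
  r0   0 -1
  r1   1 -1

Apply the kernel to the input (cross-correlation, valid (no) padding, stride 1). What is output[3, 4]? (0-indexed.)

The receptive field on the input at this output position is [-5 8 / 1 2]. Elementwise product with the kernel and sum: 8·-1 + 1·1 + 2·-1.

-9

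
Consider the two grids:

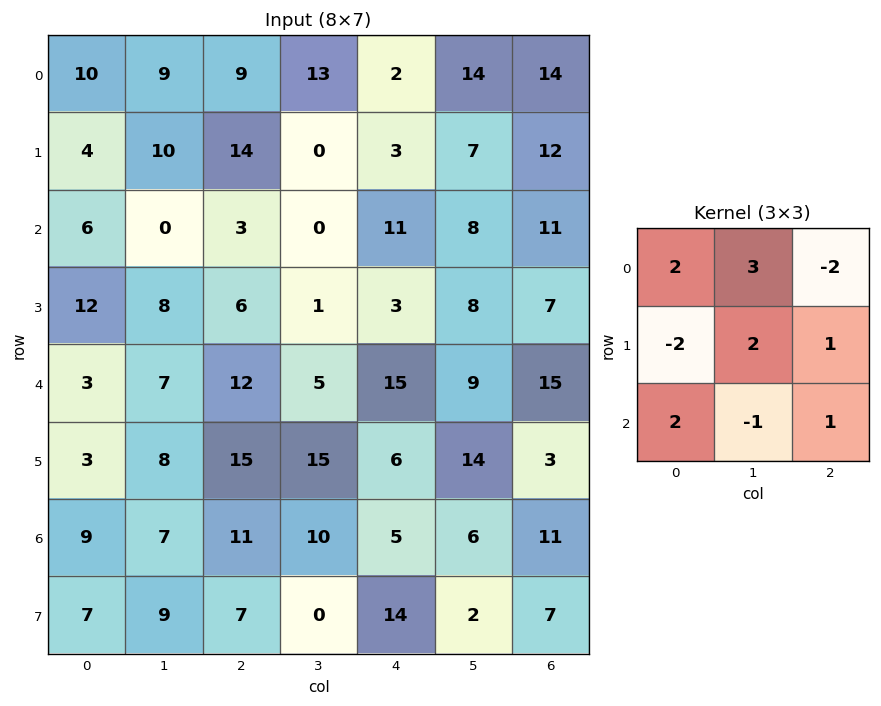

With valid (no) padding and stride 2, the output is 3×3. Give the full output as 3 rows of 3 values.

70 45 63
15 11 77
50 32 61

Output[0,0]: The receptive field on the input at this output position is [10 9 9 / 4 10 14 / 6 0 3]. Elementwise product with the kernel and sum: 10·2 + 9·3 + 9·-2 + 4·-2 + 10·2 + 14·1 + 6·2 + 0·-1 + 3·1.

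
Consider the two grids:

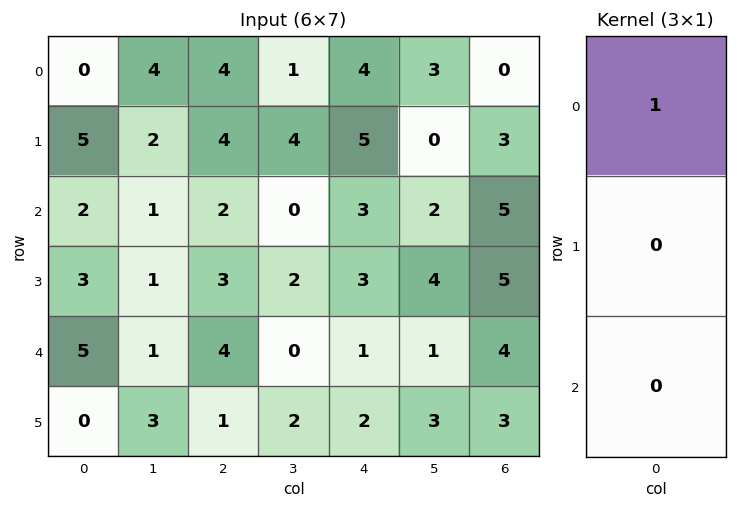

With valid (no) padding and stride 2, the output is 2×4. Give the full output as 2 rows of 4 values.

0 4 4 0
2 2 3 5

Output[0,0]: The receptive field on the input at this output position is [0 / 5 / 2]. Elementwise product with the kernel and sum: 0·1.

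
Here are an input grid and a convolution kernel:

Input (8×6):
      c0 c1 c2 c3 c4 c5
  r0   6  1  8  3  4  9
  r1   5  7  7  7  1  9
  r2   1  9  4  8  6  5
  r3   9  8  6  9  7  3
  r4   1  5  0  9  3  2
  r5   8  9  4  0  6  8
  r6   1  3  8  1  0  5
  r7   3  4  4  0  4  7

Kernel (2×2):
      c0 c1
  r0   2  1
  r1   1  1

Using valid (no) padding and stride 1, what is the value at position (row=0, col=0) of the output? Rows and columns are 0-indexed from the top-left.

The receptive field on the input at this output position is [6 1 / 5 7]. Elementwise product with the kernel and sum: 6·2 + 1·1 + 5·1 + 7·1.

25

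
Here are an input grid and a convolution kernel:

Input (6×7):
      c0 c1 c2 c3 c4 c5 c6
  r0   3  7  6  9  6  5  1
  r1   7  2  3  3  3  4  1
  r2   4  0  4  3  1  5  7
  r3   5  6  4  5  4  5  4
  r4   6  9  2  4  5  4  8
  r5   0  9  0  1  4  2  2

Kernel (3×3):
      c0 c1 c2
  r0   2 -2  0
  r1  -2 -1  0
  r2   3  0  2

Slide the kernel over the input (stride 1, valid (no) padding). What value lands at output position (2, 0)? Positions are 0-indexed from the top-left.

The receptive field on the input at this output position is [4 0 4 / 5 6 4 / 6 9 2]. Elementwise product with the kernel and sum: 4·2 + 0·-2 + 5·-2 + 6·-1 + 6·3 + 2·2.

14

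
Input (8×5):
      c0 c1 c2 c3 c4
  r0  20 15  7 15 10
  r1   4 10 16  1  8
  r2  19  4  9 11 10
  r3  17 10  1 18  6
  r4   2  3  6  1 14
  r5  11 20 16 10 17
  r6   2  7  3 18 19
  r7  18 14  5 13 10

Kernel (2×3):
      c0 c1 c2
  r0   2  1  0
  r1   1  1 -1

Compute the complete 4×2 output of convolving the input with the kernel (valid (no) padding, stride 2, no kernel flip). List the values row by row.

Output[0,0]: The receptive field on the input at this output position is [20 15 7 / 4 10 16]. Elementwise product with the kernel and sum: 20·2 + 15·1 + 4·1 + 10·1 + 16·-1.
Output[0,1]: The receptive field on the input at this output position is [7 15 10 / 16 1 8]. Elementwise product with the kernel and sum: 7·2 + 15·1 + 16·1 + 1·1 + 8·-1.

53 38
68 42
22 22
38 32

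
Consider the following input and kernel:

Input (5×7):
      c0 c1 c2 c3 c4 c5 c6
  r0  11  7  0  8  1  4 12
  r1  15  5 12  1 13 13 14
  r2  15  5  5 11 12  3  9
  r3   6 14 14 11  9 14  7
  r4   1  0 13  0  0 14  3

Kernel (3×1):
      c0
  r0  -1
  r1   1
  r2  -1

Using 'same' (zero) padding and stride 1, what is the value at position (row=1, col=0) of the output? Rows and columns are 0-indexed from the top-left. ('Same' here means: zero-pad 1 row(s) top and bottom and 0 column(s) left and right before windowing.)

-11

The receptive field on the zero-padded input at this output position is [11 / 15 / 15]. Elementwise product with the kernel and sum: 11·-1 + 15·1 + 15·-1.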